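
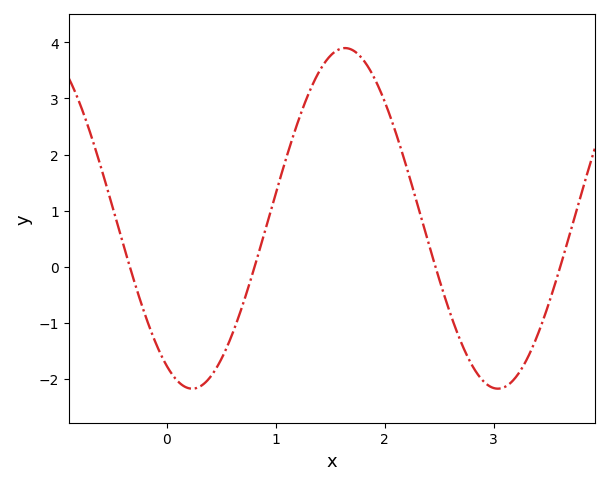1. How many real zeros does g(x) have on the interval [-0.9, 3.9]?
4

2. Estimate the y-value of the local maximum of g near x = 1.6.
3.9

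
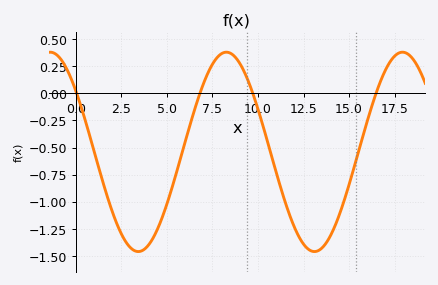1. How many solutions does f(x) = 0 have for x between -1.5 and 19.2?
4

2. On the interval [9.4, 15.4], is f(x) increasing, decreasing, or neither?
neither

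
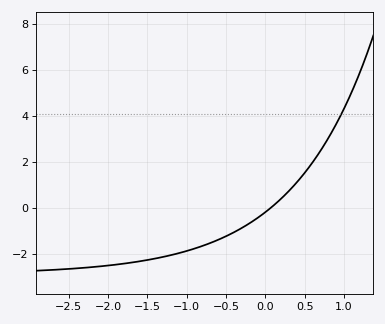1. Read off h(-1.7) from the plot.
-2.4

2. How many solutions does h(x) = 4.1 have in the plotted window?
1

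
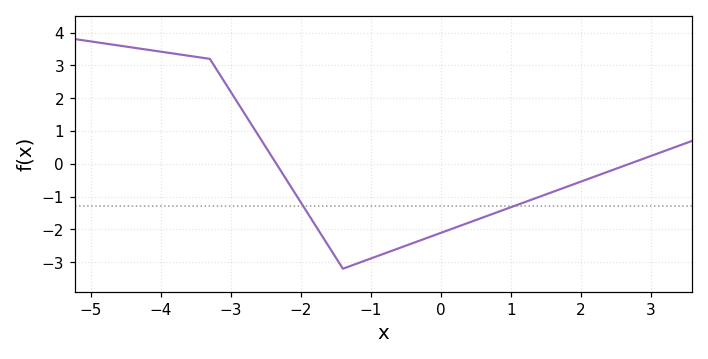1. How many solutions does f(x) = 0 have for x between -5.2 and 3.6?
2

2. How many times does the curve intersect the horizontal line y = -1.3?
2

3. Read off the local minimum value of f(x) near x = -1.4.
-3.2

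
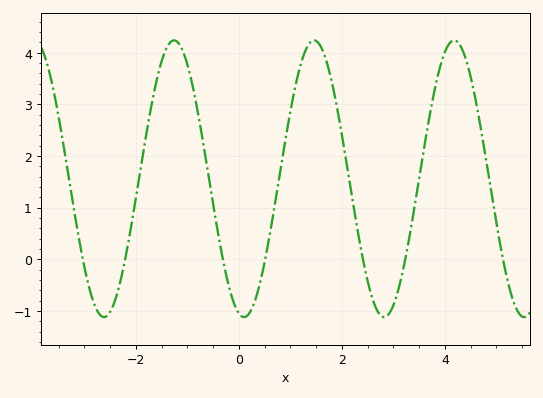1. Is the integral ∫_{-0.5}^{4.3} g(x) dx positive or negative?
positive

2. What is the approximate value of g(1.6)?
4.1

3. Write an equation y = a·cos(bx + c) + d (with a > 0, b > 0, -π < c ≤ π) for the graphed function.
y = 2.68cos(2.31x + 2.91) + 1.56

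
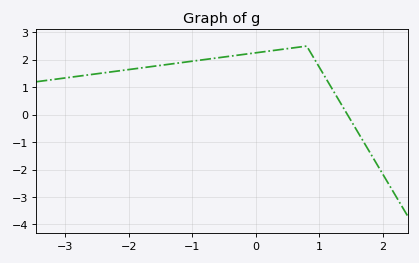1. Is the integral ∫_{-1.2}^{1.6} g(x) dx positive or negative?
positive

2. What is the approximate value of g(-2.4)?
1.52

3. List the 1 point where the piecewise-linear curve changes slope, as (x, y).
(0.8, 2.5)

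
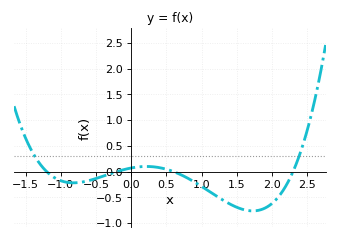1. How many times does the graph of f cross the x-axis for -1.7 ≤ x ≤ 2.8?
4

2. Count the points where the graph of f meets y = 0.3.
2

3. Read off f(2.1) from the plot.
-0.5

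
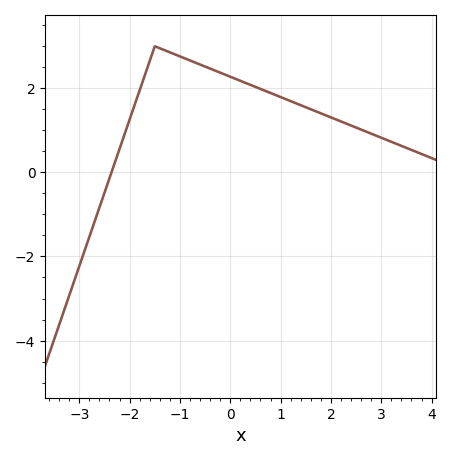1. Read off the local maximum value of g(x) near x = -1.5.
3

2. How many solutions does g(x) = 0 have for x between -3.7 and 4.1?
1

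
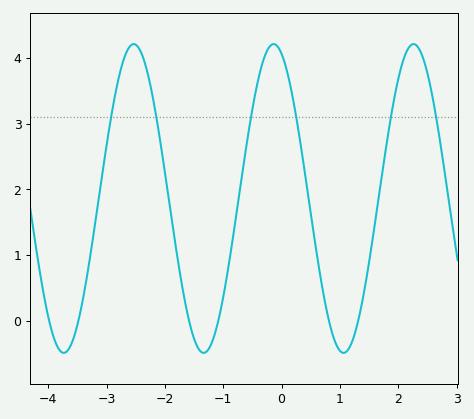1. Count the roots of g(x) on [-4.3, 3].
6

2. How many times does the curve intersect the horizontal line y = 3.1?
6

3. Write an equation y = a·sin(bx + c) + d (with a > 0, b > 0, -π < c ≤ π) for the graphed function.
y = 2.35sin(2.62x + 1.93) + 1.86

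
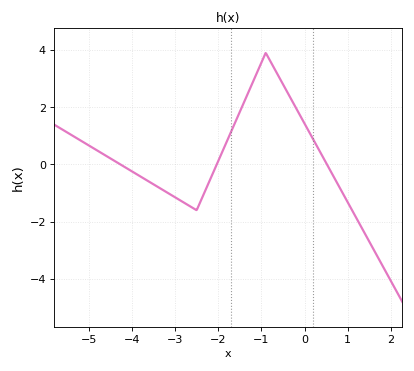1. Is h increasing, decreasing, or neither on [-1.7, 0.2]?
neither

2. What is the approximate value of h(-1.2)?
2.87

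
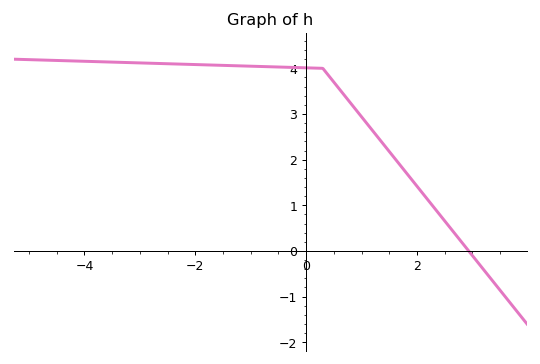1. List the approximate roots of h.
3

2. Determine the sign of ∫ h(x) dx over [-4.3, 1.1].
positive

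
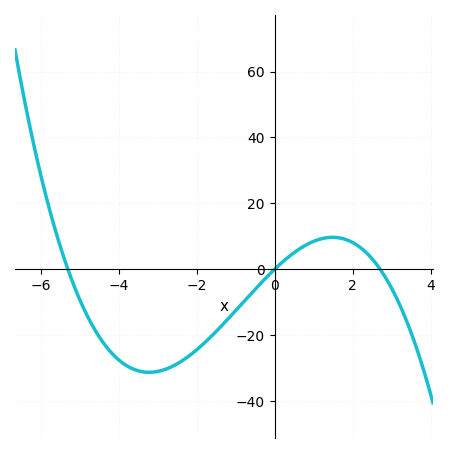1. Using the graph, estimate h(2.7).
0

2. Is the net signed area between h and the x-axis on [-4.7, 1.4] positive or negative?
negative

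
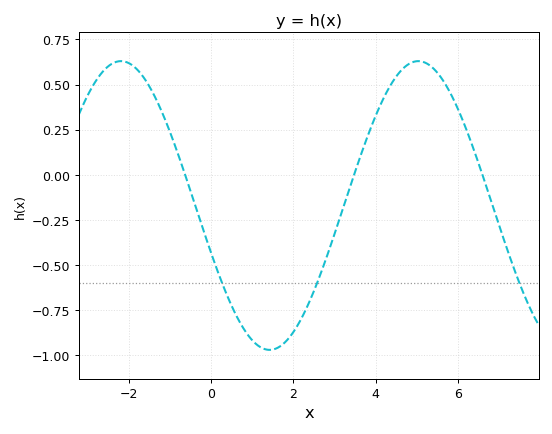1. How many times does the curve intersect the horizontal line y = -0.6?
3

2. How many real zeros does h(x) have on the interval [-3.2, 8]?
3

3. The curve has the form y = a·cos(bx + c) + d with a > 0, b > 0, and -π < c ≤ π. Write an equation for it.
y = 0.8cos(0.87x + 1.9) - 0.17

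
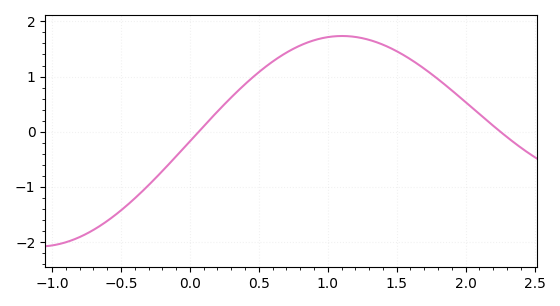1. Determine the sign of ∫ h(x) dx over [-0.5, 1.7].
positive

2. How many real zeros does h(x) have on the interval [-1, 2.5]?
2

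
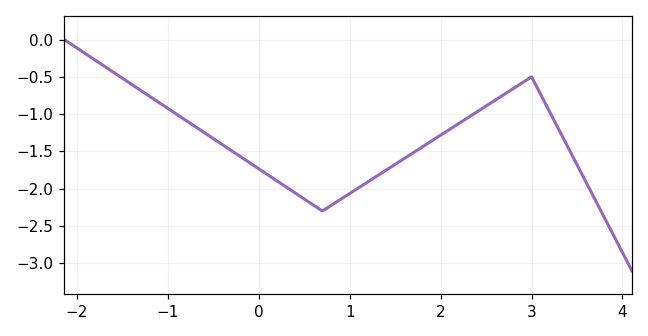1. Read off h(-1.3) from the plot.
-0.68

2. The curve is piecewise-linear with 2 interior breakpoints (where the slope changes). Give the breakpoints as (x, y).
(0.7, -2.3); (3, -0.5)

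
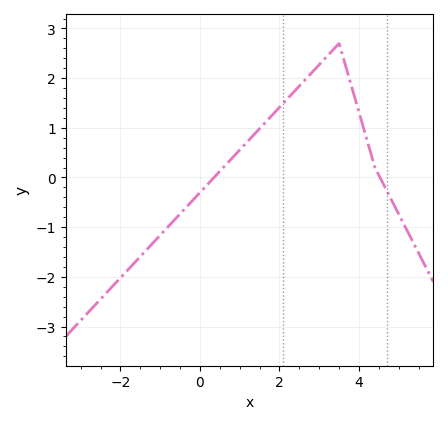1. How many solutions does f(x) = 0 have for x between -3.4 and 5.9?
2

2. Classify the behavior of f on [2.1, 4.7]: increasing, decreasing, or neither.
neither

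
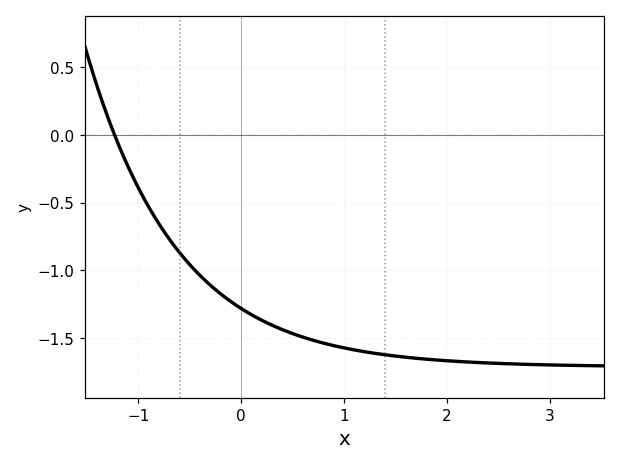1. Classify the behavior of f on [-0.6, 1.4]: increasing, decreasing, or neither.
decreasing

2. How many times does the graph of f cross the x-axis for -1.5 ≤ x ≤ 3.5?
1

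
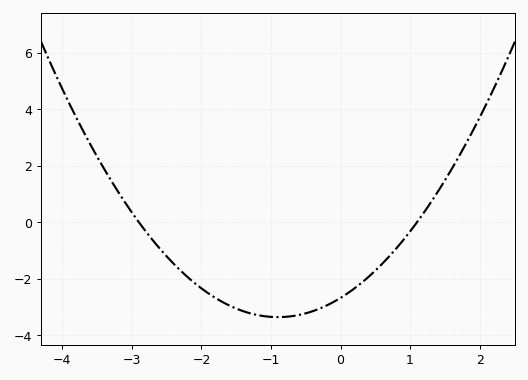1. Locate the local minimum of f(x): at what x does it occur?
-0.9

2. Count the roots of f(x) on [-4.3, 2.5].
2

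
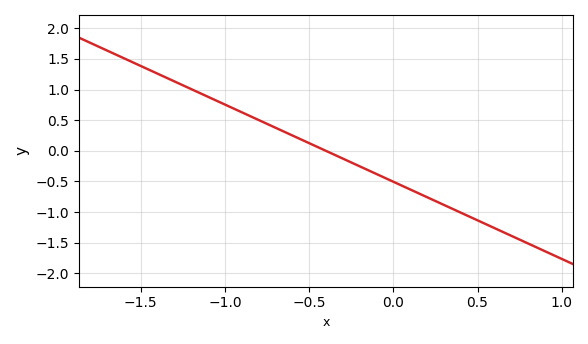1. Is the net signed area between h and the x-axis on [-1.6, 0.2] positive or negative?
positive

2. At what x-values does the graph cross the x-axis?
-0.4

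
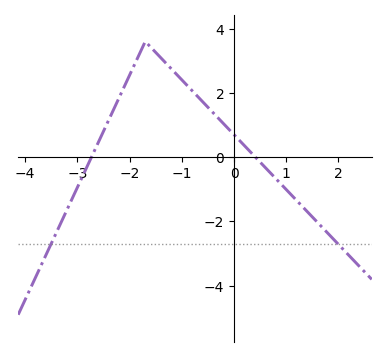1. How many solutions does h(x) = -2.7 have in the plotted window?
2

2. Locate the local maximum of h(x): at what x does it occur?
-1.7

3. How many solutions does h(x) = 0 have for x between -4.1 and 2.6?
2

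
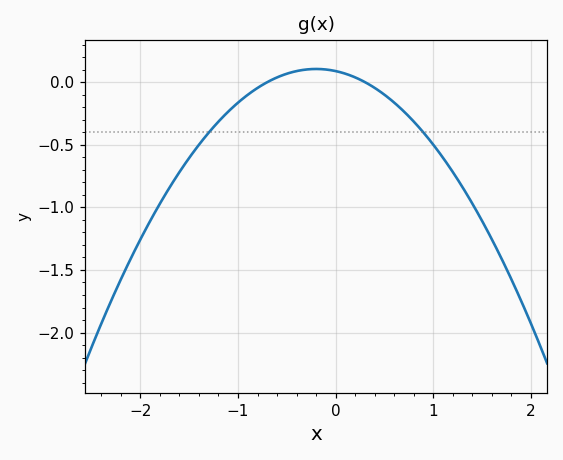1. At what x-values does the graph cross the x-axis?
-0.7, 0.3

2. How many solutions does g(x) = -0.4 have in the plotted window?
2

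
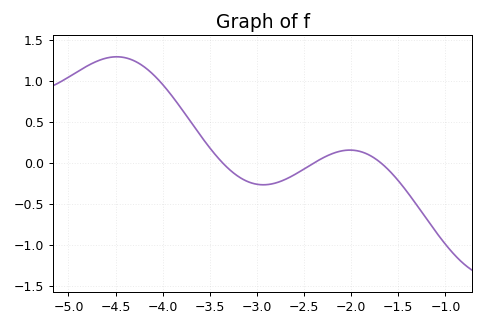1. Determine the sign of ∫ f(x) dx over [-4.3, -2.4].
positive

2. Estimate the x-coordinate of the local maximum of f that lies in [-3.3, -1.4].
-2.01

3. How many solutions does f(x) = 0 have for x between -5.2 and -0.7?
3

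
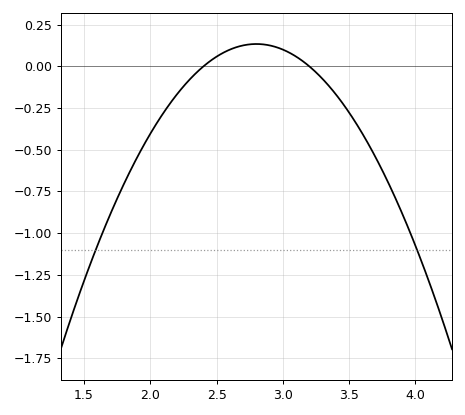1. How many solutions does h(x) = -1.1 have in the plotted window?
2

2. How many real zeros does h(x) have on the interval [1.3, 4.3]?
2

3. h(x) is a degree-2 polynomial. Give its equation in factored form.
y = -0.84(x - 2.4)(x - 3.2)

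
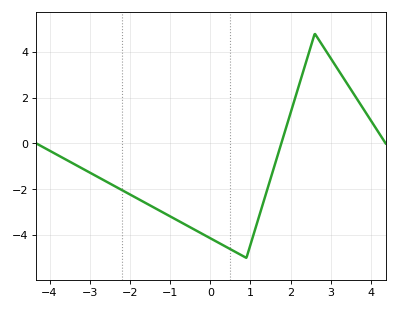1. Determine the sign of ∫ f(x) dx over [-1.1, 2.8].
negative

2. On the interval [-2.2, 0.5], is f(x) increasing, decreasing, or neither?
decreasing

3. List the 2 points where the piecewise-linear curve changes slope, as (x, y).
(0.9, -5); (2.6, 4.8)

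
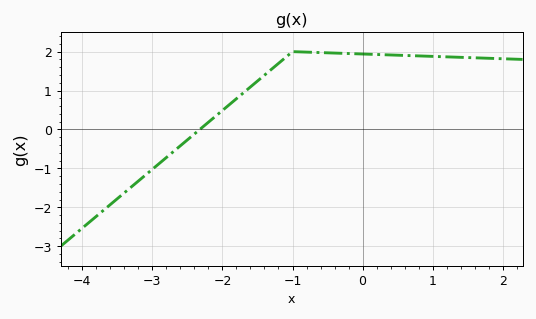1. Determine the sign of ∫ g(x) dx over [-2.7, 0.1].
positive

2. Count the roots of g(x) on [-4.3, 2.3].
1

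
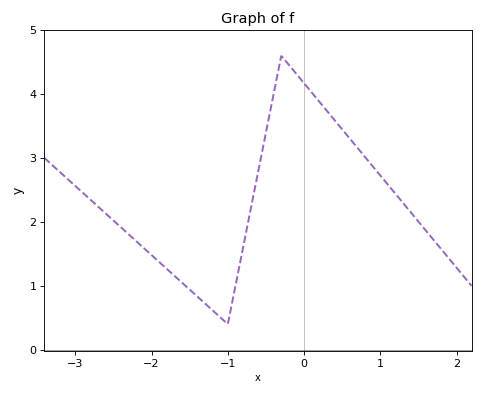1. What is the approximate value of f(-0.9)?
1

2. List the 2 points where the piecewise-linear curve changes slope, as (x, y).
(-1, 0.4); (-0.3, 4.6)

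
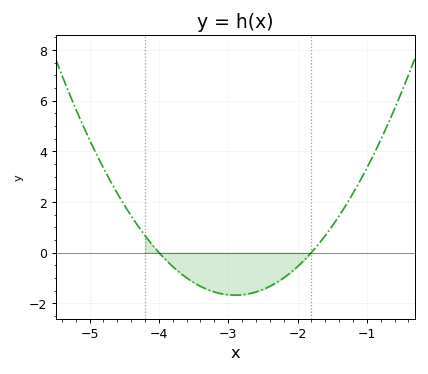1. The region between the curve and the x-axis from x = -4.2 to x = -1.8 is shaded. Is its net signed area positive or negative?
negative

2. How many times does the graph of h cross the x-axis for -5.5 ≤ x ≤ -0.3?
2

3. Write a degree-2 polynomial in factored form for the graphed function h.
y = 1.39(x + 4)(x + 1.8)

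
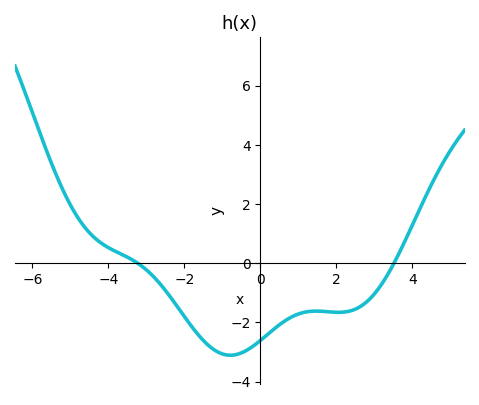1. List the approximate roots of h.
-3.2, 3.6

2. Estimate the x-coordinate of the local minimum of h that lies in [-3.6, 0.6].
-0.8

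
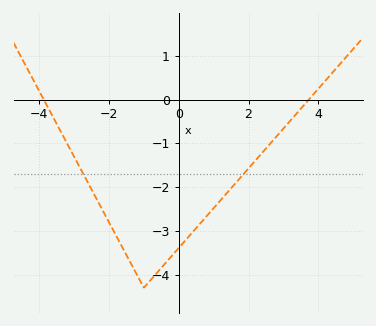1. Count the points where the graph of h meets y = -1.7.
2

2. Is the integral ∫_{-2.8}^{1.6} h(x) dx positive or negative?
negative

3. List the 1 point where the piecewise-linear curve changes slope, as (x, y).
(-1, -4.3)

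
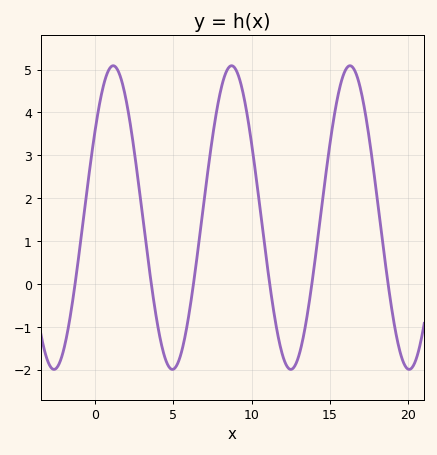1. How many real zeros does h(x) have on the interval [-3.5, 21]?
6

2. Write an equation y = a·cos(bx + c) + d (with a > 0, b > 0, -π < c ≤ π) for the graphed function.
y = 3.54cos(0.83x - 0.952) + 1.55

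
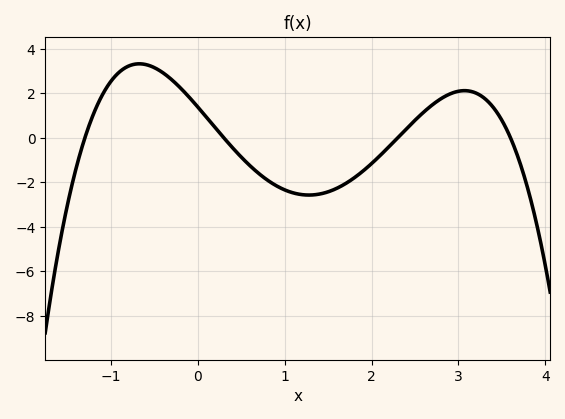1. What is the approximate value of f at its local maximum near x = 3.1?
2.2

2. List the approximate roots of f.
-1.3, 0.3, 2.3, 3.6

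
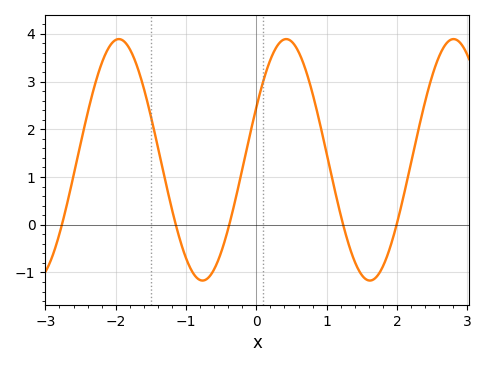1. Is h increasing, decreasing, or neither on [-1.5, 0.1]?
neither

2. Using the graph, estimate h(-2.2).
3.38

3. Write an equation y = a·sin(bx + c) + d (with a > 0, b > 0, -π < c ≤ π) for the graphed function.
y = 2.53sin(2.64x + 0.45) + 1.36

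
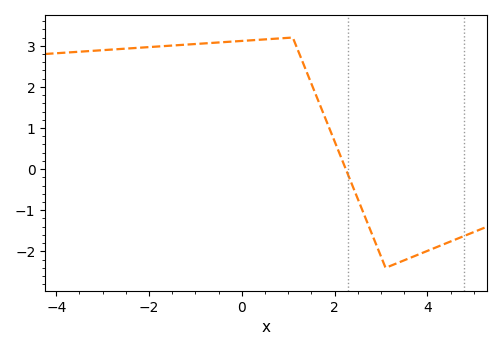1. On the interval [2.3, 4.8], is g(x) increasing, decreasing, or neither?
neither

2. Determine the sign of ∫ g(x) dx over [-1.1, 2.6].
positive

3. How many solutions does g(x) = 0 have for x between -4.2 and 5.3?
1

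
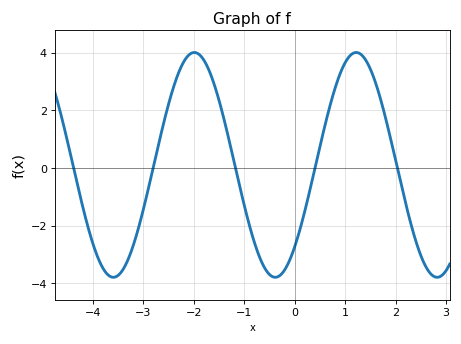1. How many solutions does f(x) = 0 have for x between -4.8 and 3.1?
5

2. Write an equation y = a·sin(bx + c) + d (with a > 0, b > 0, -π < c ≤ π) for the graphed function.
y = 3.9sin(2x - 0.82) + 0.11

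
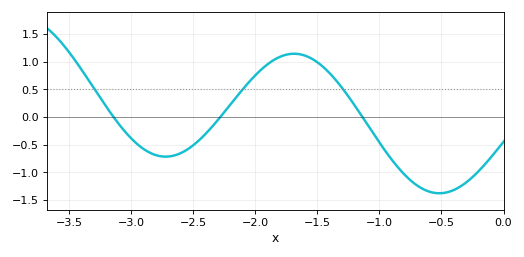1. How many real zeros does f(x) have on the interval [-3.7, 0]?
3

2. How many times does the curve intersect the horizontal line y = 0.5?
3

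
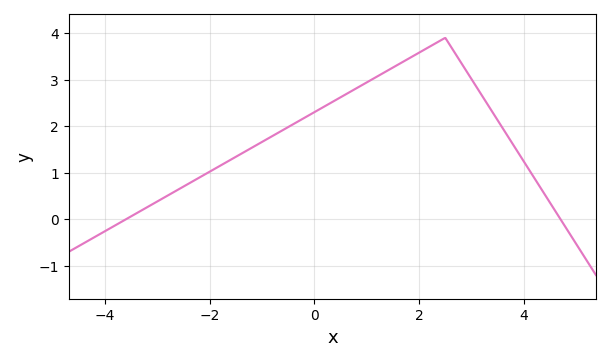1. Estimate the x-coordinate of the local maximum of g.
2.5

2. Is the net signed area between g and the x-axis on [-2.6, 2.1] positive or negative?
positive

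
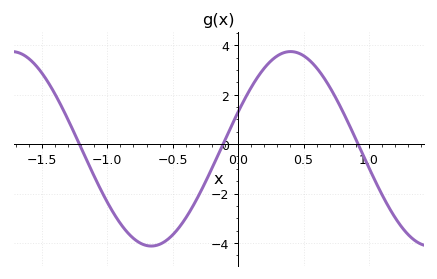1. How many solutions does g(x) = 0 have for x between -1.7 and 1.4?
3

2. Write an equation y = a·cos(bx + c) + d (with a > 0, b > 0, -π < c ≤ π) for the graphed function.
y = 3.93cos(2.95x - 1.18) - 0.19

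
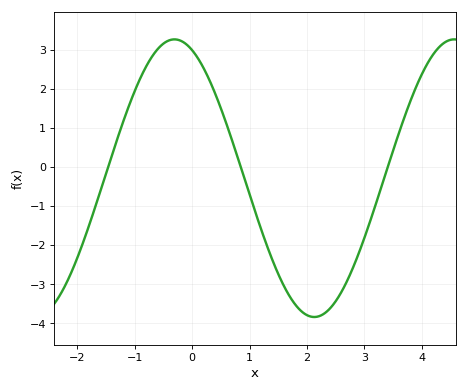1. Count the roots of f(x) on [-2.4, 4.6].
3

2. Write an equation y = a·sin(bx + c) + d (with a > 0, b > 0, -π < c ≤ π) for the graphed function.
y = 3.55sin(1.29x + 1.97) - 0.29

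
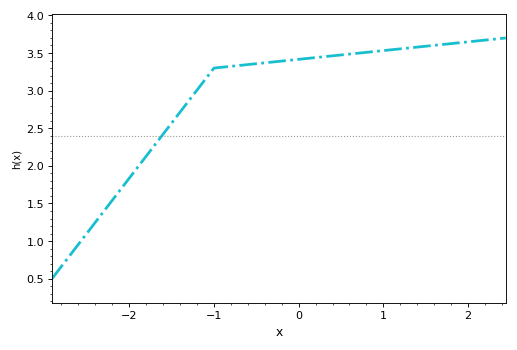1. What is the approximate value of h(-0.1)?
3.4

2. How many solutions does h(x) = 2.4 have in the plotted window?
1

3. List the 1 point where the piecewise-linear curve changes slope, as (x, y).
(-1, 3.3)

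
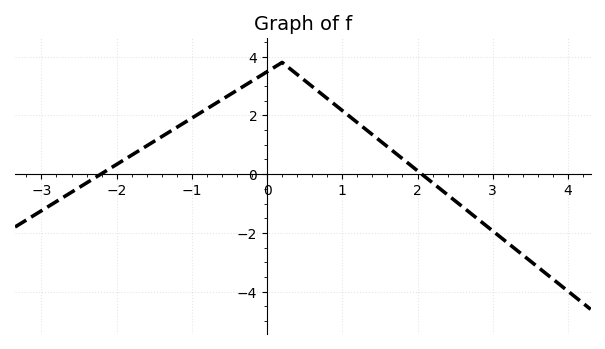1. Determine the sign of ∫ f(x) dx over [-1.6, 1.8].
positive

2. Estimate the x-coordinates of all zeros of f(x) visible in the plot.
-2.2, 2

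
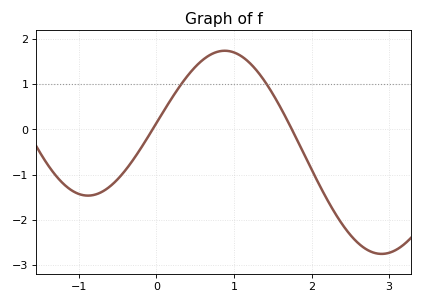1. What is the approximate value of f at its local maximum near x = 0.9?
1.7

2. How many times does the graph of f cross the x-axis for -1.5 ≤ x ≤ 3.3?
2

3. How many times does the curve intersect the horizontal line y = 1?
2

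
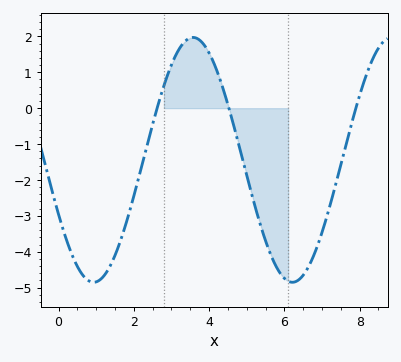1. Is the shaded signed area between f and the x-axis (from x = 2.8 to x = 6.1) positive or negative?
negative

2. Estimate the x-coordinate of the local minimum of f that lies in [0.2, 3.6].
1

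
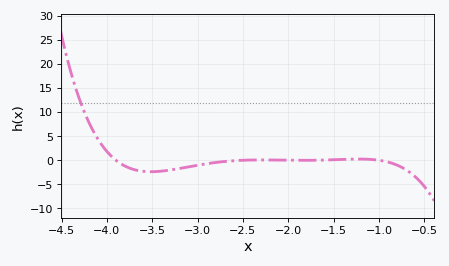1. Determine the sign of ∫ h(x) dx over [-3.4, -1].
negative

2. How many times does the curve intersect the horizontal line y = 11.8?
1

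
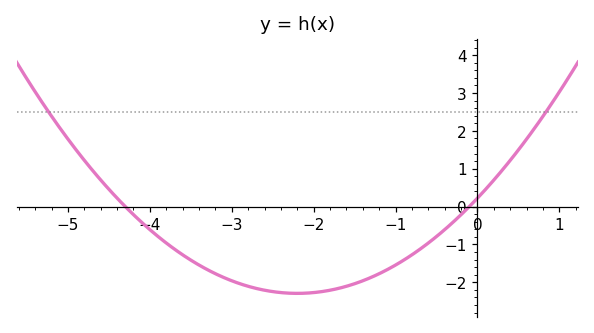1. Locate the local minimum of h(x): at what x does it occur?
-2.2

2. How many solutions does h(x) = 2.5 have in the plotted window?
2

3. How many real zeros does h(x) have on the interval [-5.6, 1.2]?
2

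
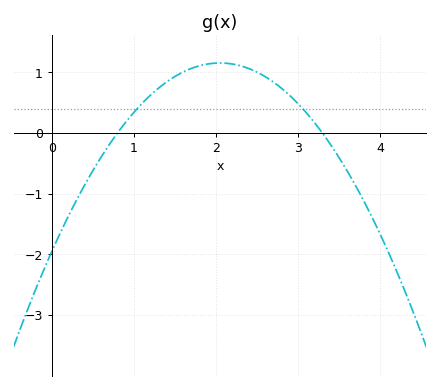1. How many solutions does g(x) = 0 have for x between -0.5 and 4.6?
2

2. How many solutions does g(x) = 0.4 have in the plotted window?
2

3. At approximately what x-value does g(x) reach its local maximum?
2.05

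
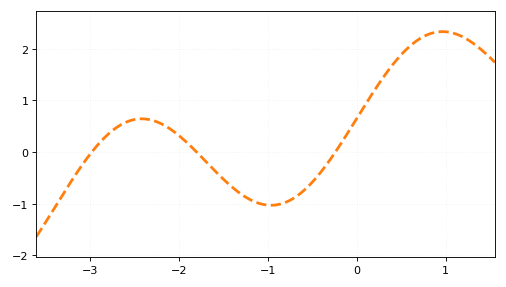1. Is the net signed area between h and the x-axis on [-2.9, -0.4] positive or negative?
negative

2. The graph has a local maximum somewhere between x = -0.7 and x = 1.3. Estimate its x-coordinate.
1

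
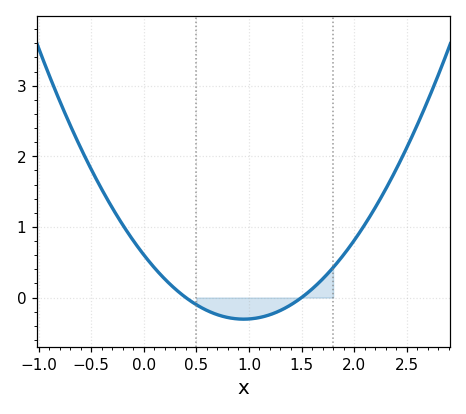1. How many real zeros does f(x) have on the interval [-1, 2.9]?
2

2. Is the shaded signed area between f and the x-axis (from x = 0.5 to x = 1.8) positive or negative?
negative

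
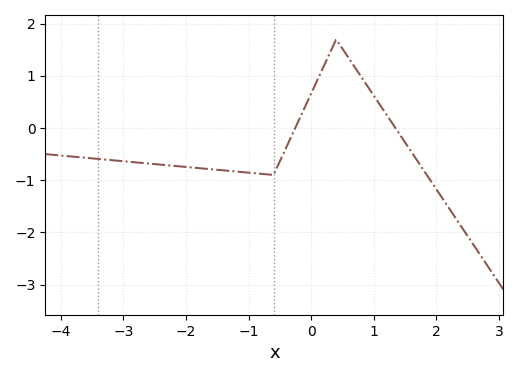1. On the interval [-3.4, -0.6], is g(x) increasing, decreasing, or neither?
decreasing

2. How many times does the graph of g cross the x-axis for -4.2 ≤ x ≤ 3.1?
2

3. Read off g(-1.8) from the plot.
-0.8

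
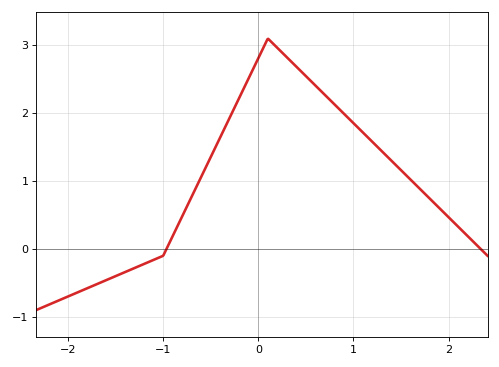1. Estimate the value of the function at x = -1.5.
-0.4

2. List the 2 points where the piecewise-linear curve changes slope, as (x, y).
(-1, -0.1); (0.1, 3.1)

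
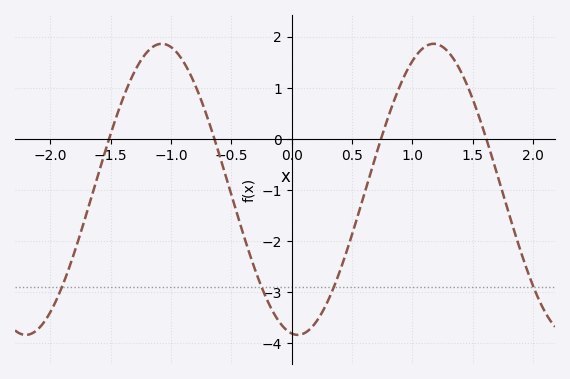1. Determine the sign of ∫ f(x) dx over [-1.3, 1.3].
negative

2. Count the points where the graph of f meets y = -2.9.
4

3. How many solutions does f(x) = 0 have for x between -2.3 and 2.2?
4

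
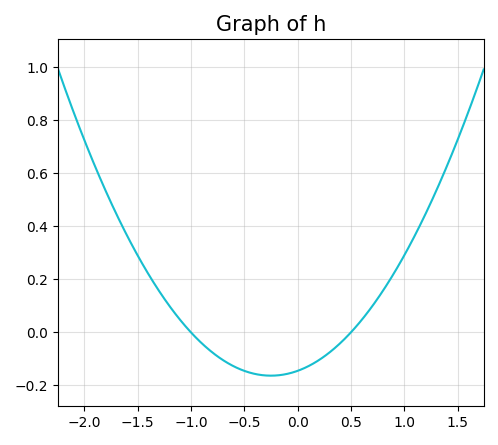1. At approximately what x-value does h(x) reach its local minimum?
-0.2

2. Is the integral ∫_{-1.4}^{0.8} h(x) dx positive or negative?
negative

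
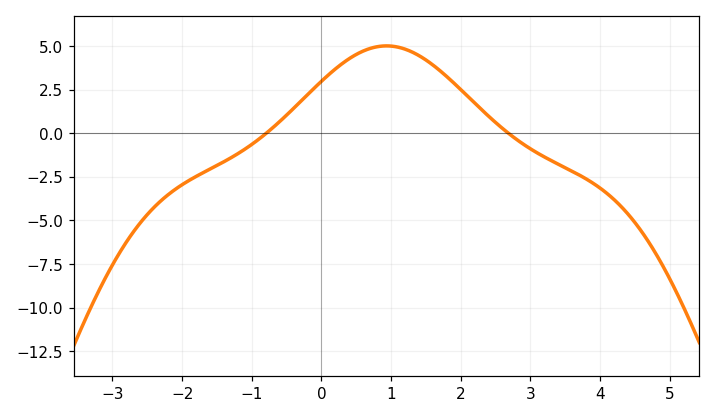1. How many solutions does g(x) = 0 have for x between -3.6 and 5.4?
2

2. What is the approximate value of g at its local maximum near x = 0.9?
5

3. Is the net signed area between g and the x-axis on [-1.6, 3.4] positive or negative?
positive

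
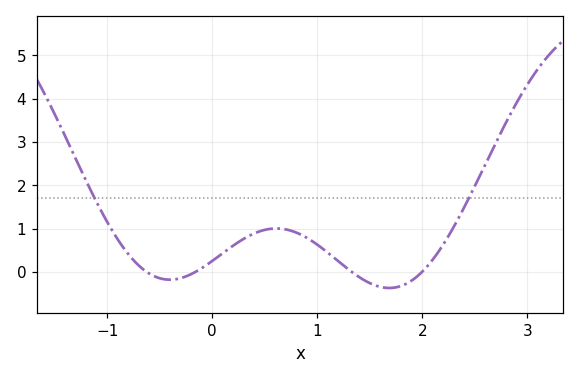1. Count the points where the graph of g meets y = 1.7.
2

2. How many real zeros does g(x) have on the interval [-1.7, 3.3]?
4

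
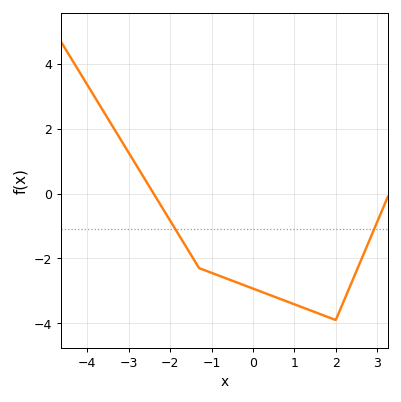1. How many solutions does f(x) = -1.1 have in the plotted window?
2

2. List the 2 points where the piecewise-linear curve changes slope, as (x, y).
(-1.3, -2.3); (2, -3.9)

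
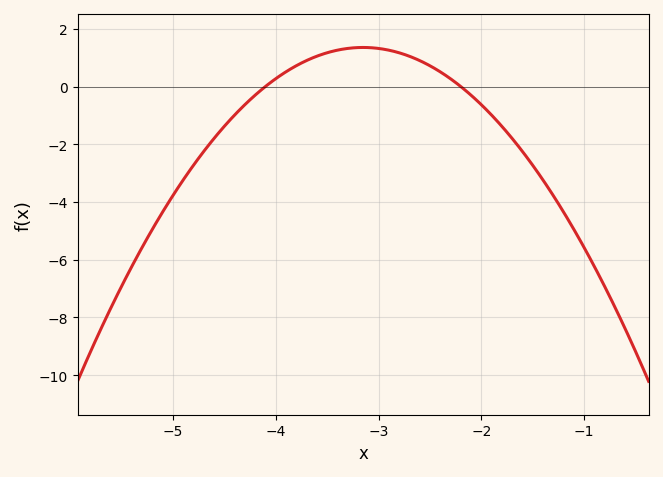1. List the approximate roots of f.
-4.1, -2.2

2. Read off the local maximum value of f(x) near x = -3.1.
1.35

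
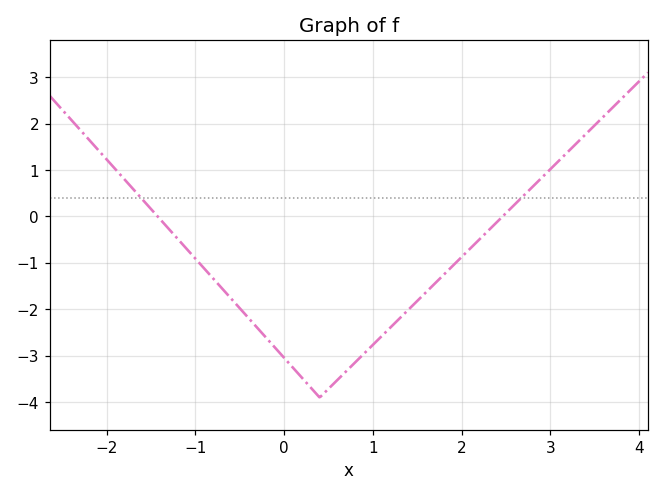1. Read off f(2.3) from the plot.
-0.307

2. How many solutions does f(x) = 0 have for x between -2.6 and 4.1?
2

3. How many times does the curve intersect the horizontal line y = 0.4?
2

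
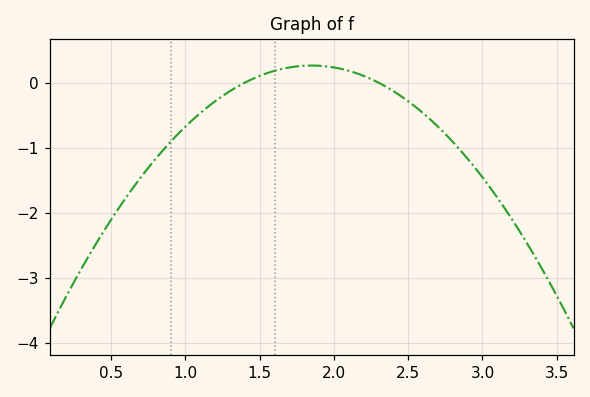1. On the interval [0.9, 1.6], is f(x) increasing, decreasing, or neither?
increasing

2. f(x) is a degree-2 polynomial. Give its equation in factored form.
y = -1.3(x - 1.4)(x - 2.3)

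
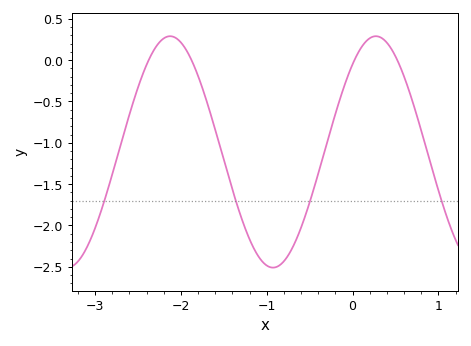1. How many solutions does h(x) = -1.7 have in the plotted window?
4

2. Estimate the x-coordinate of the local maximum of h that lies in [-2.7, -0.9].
-2.1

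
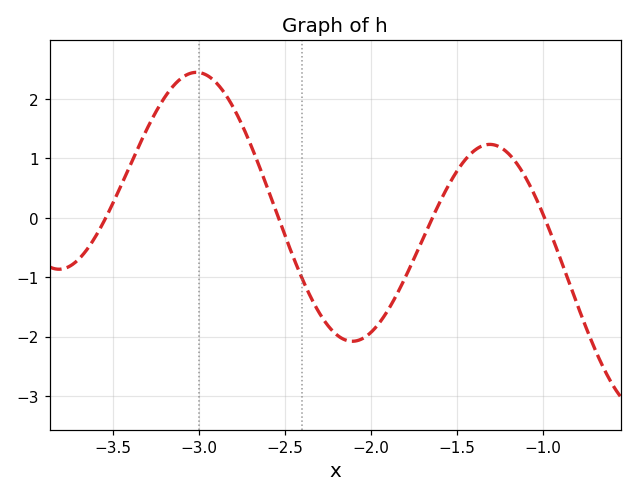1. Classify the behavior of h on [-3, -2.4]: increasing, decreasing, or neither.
decreasing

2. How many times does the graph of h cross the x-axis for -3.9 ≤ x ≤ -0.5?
4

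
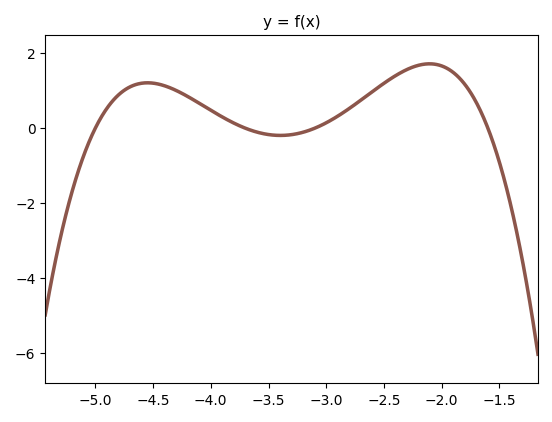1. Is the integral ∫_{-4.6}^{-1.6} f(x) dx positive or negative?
positive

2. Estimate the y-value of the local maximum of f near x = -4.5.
1.2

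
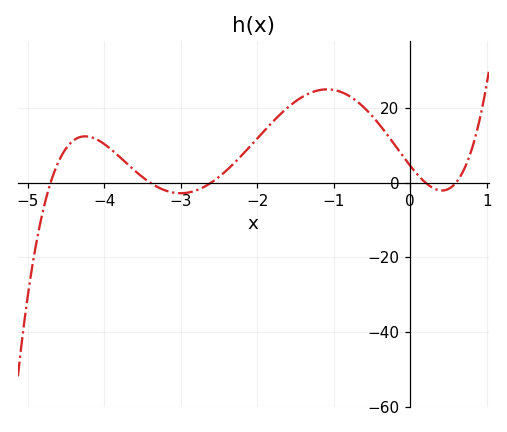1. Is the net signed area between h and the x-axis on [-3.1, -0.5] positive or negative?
positive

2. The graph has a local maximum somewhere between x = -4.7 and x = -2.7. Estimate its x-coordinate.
-4.25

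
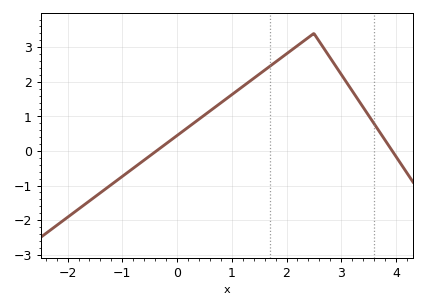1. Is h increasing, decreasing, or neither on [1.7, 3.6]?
neither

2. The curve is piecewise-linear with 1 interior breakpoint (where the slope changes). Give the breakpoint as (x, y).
(2.5, 3.4)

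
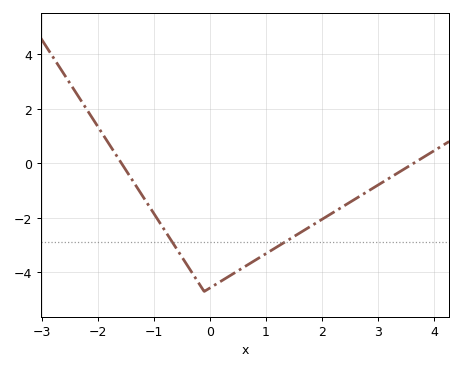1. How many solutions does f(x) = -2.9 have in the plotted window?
2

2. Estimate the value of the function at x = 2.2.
-1.81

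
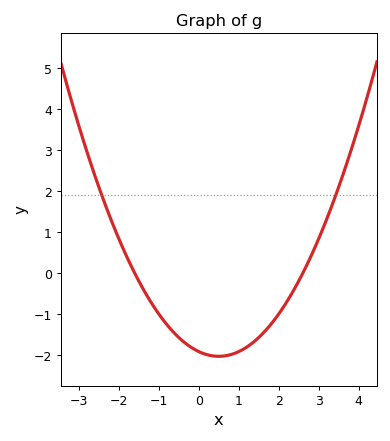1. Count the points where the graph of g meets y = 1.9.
2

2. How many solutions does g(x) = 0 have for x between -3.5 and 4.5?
2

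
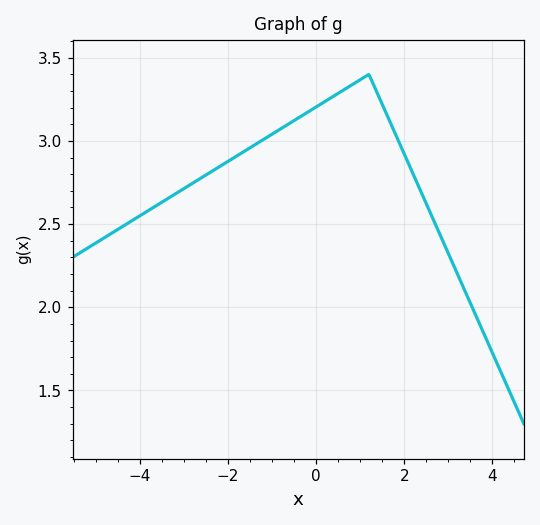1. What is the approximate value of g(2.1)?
2.85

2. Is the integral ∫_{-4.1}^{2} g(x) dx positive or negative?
positive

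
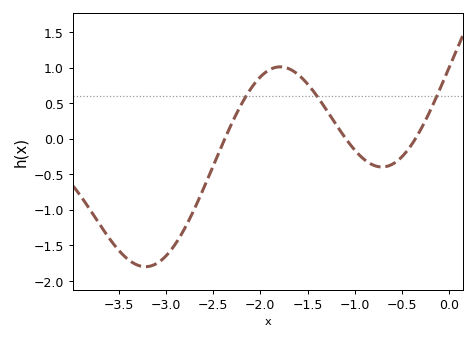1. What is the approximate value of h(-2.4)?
-0.072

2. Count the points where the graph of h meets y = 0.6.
3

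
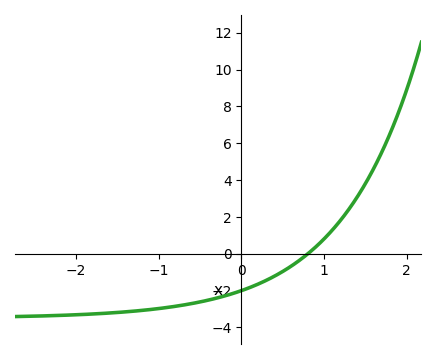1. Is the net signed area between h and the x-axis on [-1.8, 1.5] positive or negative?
negative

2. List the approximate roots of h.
0.803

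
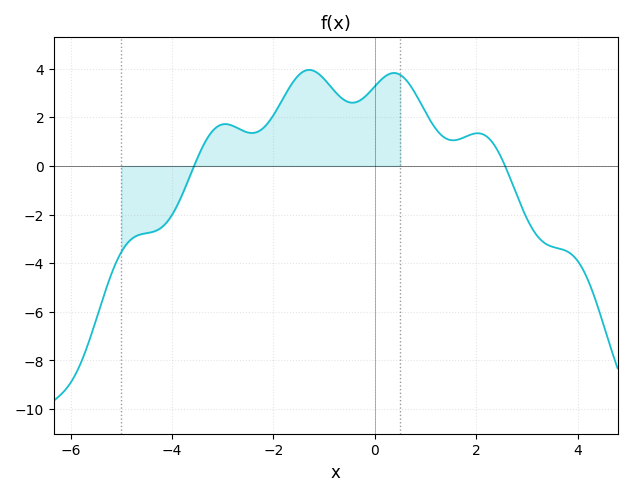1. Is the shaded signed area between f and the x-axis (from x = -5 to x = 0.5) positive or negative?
positive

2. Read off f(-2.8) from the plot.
1.65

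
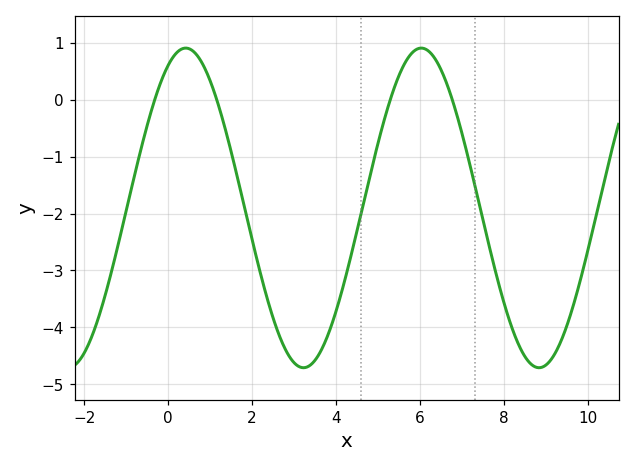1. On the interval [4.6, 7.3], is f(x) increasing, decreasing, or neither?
neither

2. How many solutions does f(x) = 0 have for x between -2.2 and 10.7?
4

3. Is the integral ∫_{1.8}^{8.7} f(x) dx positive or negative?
negative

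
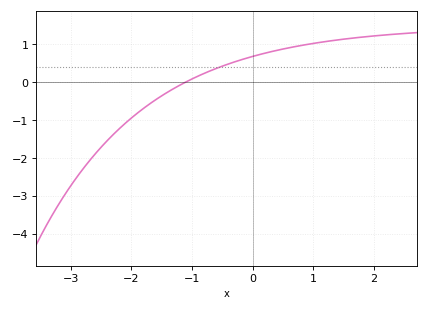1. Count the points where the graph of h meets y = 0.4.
1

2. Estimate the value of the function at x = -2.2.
-1.23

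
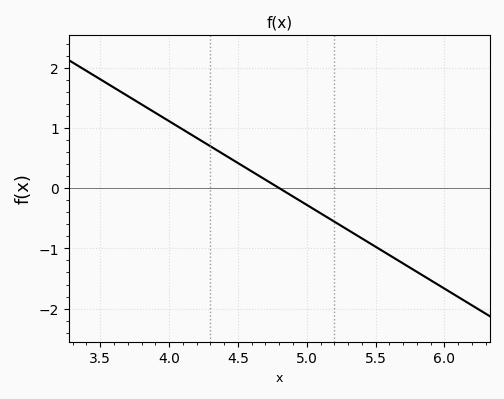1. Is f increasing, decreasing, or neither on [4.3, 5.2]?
decreasing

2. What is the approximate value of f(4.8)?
0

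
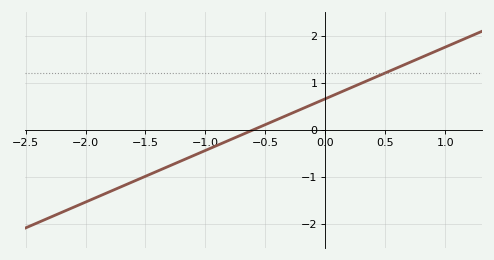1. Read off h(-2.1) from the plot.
-1.65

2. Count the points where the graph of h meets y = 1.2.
1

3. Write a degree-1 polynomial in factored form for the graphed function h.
y = 1.1(x + 0.6)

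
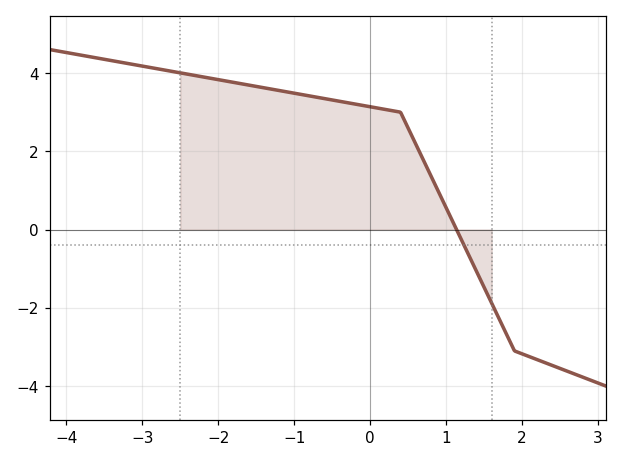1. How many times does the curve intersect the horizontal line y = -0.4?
1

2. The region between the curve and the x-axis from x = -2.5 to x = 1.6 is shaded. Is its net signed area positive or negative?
positive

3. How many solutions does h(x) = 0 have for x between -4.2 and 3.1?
1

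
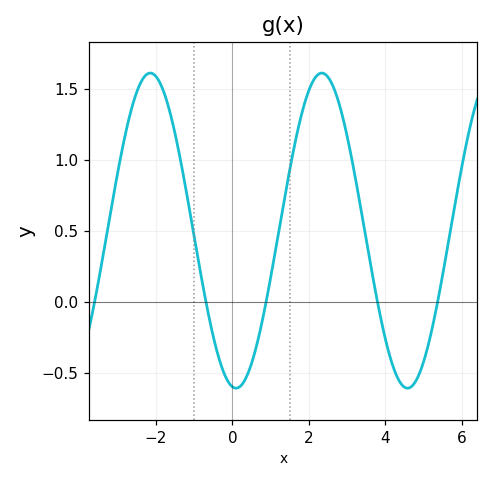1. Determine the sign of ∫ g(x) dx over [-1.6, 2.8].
positive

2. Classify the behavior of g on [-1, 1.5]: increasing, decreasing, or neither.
neither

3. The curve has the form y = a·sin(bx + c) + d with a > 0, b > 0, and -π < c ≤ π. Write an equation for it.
y = 1.11sin(1.4x - 1.7) + 0.5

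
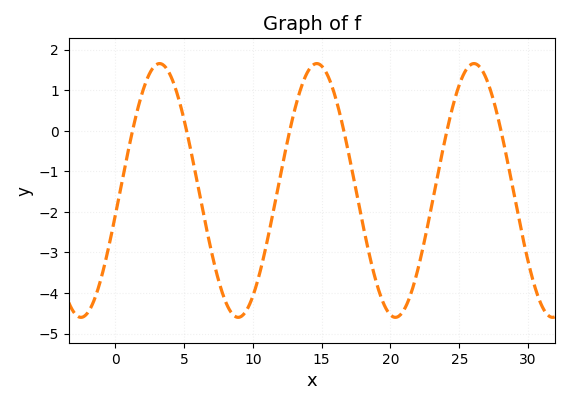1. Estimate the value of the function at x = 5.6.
-0.7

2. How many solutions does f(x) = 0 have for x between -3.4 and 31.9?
6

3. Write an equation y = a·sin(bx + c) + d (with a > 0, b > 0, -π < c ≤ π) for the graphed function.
y = 3.13sin(0.55x - 0.2) - 1.47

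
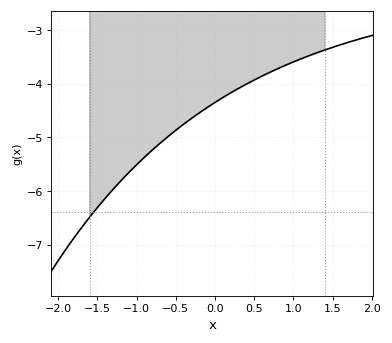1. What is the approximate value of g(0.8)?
-3.7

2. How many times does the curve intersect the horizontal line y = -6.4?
1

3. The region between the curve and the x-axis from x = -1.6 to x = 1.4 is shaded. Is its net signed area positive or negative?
negative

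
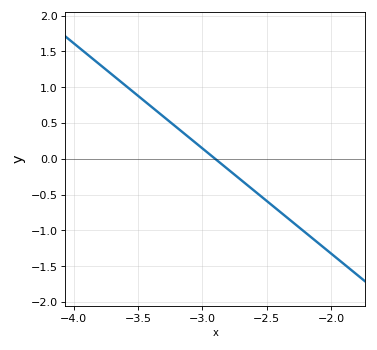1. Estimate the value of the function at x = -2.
-1.3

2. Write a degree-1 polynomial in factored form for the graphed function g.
y = -1.47(x + 2.9)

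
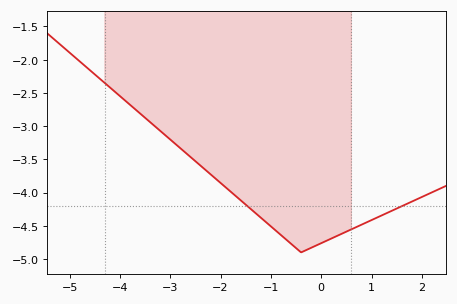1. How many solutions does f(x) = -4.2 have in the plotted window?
2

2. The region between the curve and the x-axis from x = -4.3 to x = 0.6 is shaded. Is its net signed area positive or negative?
negative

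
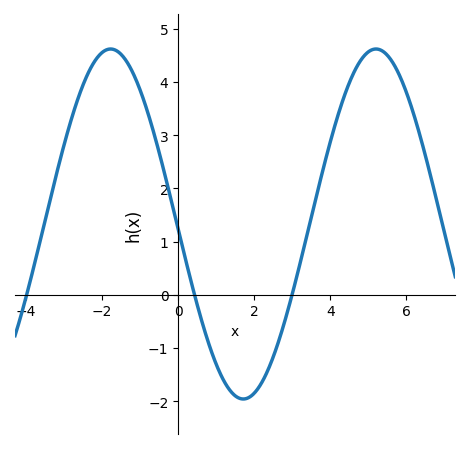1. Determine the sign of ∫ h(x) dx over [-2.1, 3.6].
positive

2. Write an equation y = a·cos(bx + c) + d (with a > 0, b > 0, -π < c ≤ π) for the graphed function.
y = 3.29cos(0.9x + 1.6) + 1.33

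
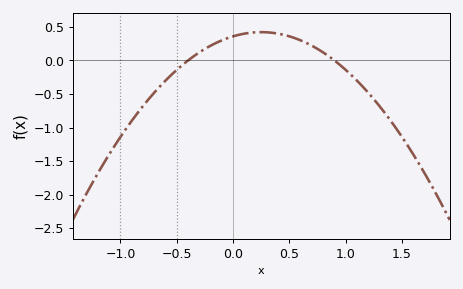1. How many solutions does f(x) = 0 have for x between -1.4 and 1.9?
2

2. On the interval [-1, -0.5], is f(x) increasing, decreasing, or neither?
increasing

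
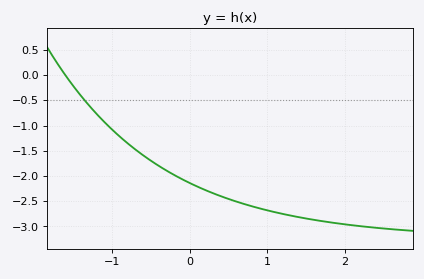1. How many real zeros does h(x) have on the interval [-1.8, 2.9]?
1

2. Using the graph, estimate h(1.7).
-2.9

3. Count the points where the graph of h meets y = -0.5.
1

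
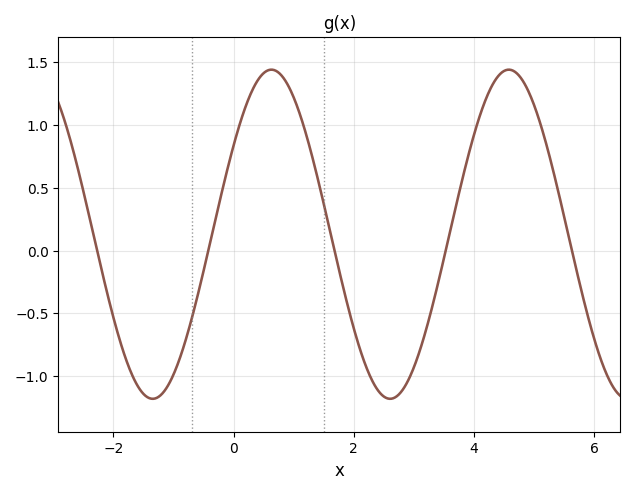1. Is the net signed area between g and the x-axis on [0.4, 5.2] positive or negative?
positive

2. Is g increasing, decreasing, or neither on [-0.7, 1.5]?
neither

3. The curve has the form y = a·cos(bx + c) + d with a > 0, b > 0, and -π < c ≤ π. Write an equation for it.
y = 1.31cos(1.59x - 1) + 0.13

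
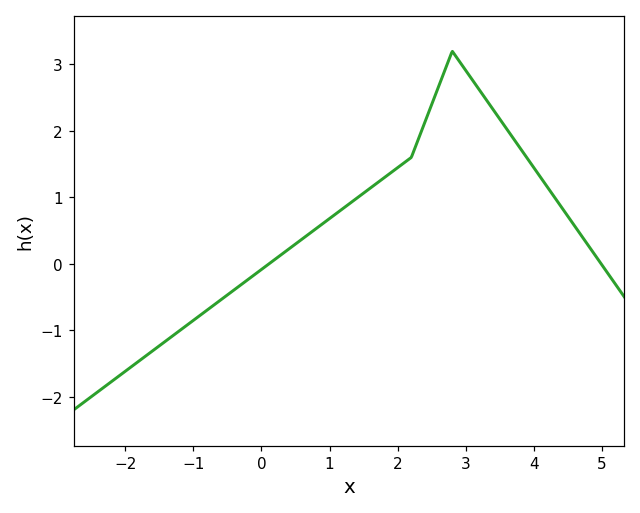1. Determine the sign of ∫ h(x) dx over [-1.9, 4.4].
positive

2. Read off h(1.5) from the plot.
1.1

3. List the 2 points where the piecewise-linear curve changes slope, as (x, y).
(2.2, 1.6); (2.8, 3.2)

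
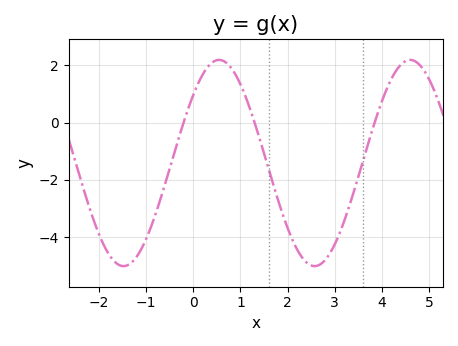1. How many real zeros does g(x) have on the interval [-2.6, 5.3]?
3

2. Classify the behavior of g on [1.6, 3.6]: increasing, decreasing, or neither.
neither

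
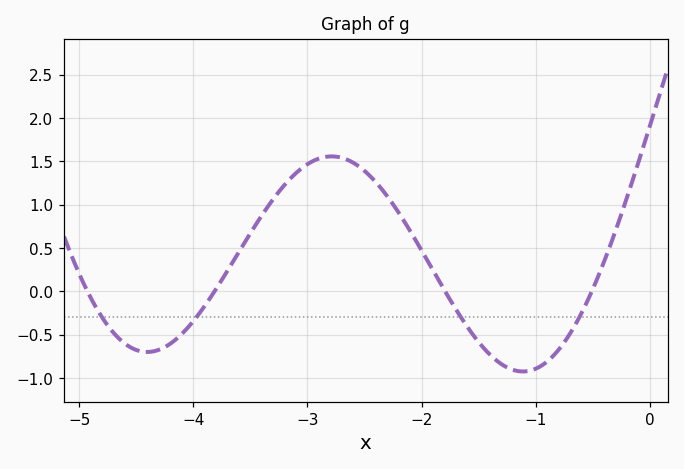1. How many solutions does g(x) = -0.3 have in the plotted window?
4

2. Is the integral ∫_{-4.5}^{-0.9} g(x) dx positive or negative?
positive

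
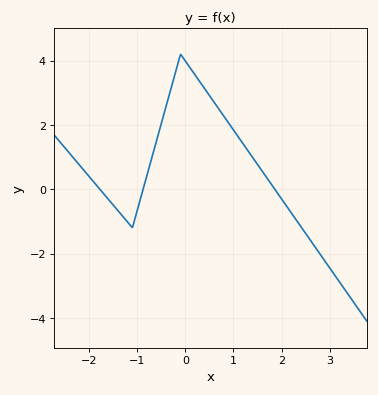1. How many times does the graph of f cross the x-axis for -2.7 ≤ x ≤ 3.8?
3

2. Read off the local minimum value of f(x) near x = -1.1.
-1.2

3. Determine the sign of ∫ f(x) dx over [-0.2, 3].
positive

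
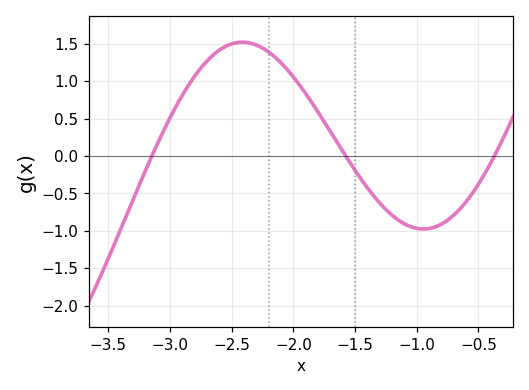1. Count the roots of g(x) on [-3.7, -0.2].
3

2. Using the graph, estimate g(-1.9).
0.85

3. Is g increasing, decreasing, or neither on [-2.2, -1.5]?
decreasing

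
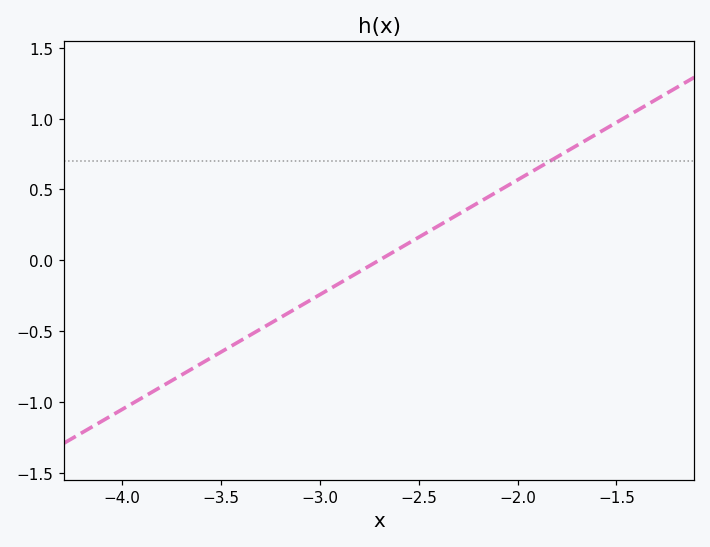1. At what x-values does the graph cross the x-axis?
-2.7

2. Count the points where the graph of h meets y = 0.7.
1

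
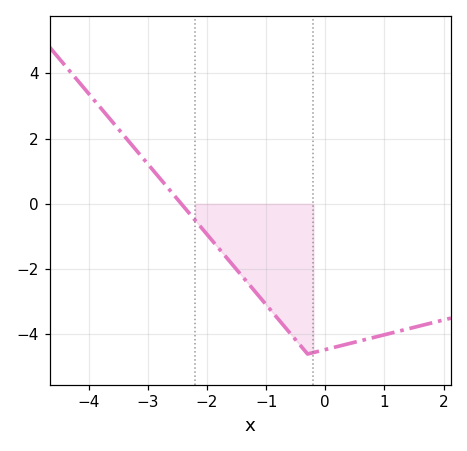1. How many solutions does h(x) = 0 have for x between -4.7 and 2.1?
1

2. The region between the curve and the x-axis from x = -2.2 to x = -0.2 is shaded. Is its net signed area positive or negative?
negative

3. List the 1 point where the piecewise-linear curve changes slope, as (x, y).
(-0.3, -4.6)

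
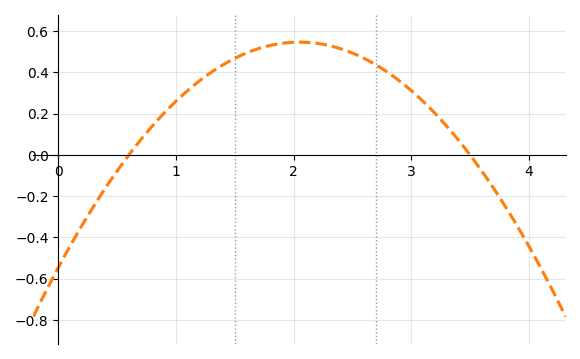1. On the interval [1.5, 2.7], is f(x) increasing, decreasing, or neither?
neither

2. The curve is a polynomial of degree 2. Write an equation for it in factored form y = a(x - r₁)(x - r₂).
y = -0.26(x - 0.6)(x - 3.5)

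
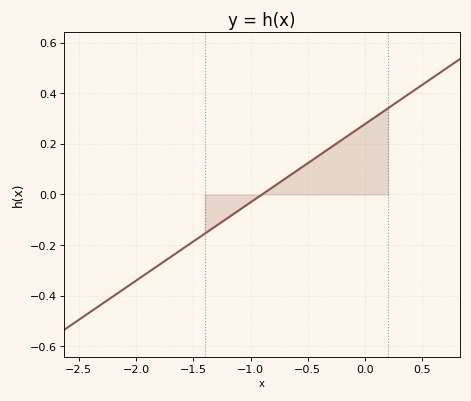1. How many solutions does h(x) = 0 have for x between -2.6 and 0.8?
1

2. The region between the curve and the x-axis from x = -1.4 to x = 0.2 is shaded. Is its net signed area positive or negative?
positive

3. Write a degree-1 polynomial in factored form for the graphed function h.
y = 0.31(x + 0.9)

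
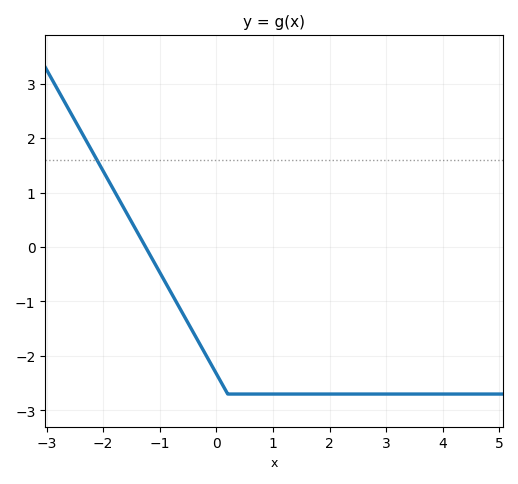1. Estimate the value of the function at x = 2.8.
-2.7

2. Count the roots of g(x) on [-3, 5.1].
1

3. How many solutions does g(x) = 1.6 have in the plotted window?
1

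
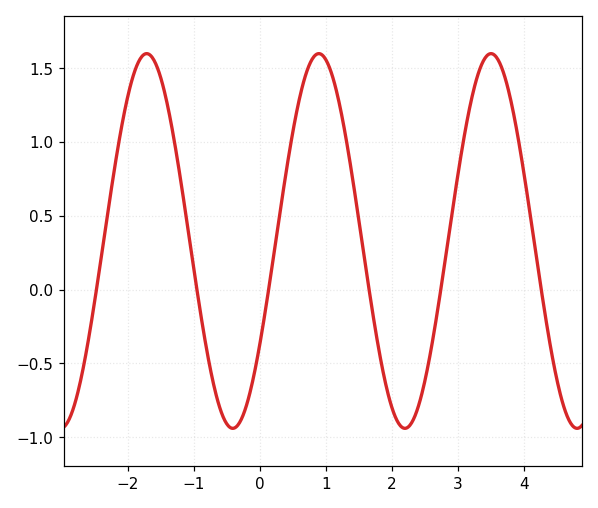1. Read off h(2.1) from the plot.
-0.9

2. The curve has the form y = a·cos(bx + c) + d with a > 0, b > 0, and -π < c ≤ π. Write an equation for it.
y = 1.27cos(2.4x - 2.2) + 0.33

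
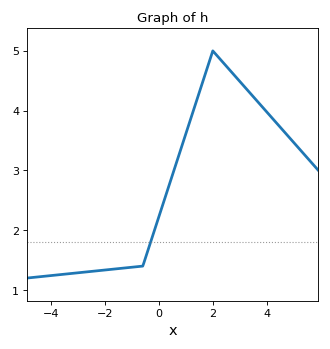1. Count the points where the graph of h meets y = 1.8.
1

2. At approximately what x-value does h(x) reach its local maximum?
2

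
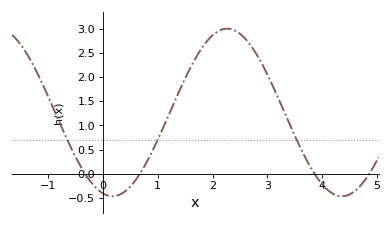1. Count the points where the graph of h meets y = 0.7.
3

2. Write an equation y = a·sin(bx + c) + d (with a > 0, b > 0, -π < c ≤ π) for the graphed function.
y = 1.74sin(1.5x - 1.8) + 1.27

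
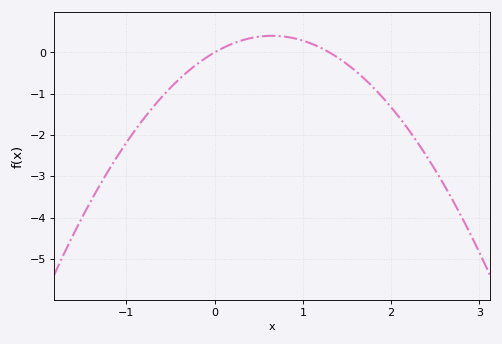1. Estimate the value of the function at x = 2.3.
-2.2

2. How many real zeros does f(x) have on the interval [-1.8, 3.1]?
2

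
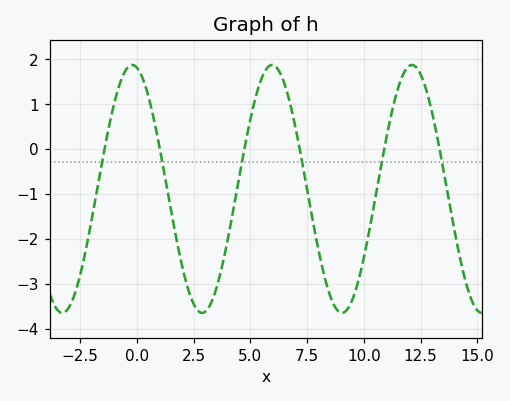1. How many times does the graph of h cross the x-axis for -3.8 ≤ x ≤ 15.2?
6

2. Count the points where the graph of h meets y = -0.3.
6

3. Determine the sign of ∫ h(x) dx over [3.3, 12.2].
negative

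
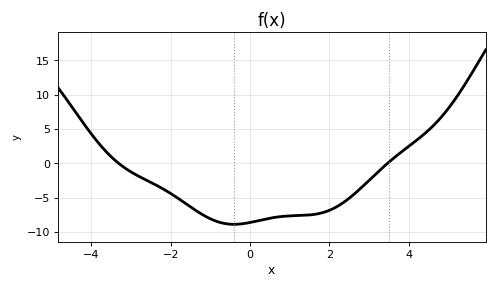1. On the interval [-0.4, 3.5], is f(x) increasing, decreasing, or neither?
increasing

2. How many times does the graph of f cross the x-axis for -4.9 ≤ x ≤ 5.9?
2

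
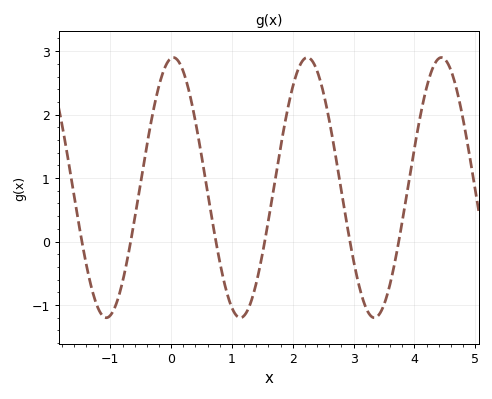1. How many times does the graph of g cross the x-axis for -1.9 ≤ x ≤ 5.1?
6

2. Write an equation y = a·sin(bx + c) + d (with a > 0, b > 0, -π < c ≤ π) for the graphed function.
y = 2.05sin(2.85x + 1.47) + 0.85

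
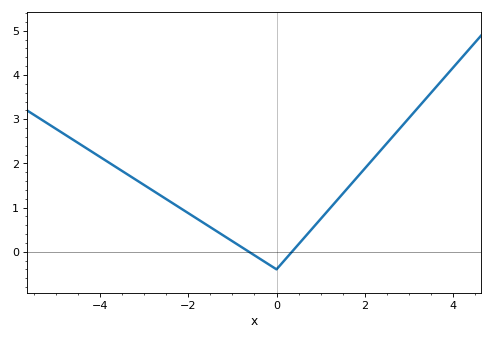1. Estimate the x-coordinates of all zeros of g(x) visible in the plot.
-0.628, 0.35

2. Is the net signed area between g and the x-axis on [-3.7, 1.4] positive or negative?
positive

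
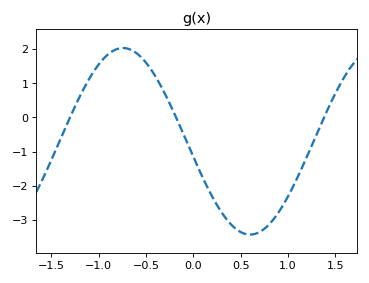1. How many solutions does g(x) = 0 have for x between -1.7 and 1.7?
3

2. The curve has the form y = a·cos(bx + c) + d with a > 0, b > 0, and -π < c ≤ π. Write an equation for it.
y = 2.73cos(2.34x + 1.74) - 0.7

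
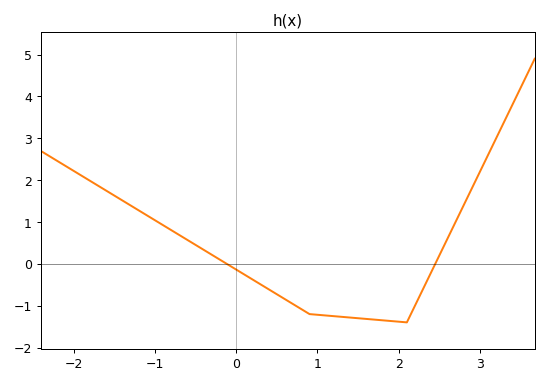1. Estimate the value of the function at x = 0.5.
-0.7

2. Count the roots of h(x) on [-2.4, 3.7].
2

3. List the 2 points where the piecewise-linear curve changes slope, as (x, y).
(0.9, -1.2); (2.1, -1.4)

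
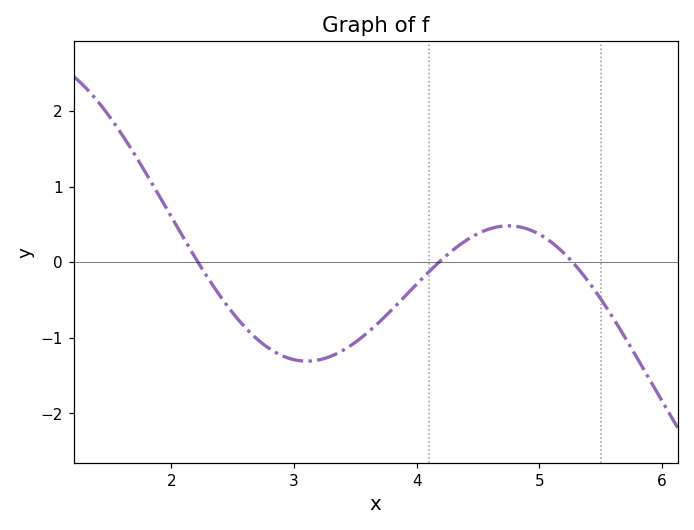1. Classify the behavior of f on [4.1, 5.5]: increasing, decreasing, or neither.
neither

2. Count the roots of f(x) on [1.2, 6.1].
3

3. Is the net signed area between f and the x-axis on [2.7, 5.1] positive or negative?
negative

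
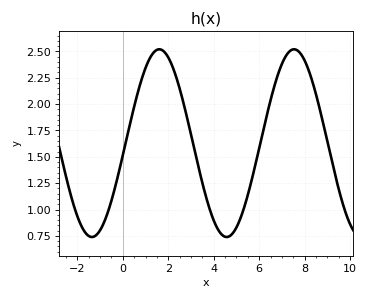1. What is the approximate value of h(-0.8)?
0.892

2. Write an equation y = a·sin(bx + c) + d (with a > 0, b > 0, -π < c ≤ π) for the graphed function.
y = 0.89sin(1.06x - 0.13) + 1.63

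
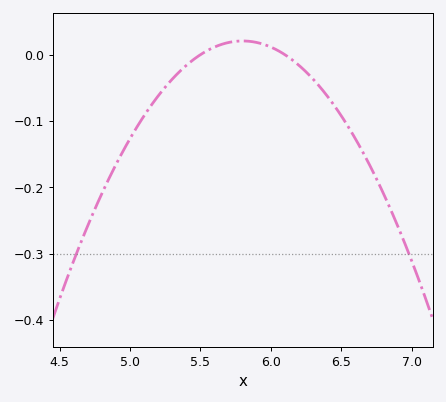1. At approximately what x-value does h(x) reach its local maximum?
5.8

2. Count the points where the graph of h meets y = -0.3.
2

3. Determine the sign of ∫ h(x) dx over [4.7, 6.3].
negative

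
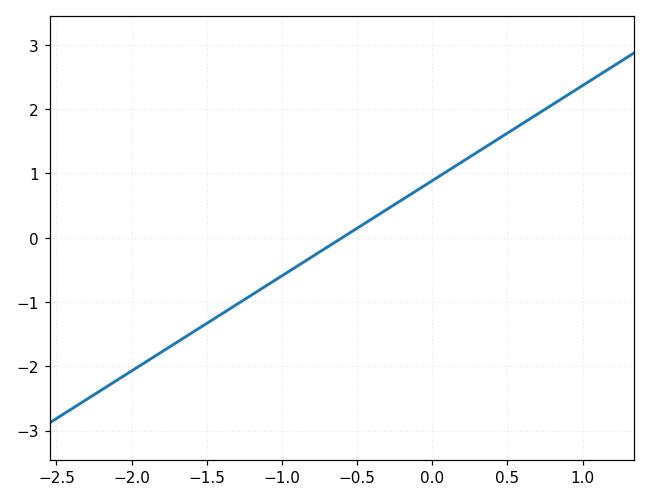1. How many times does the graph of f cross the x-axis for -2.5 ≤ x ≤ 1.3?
1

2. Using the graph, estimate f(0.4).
1.5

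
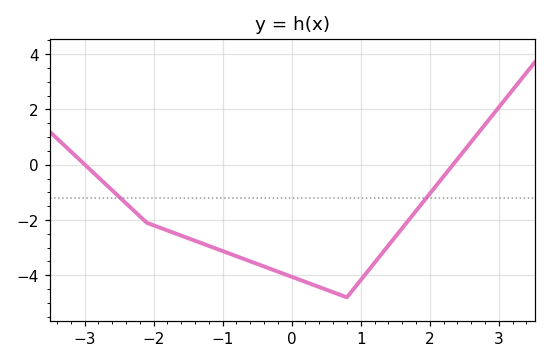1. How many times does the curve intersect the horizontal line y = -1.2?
2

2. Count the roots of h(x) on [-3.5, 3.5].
2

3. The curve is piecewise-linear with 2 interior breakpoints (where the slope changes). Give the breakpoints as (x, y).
(-2.1, -2.1); (0.8, -4.8)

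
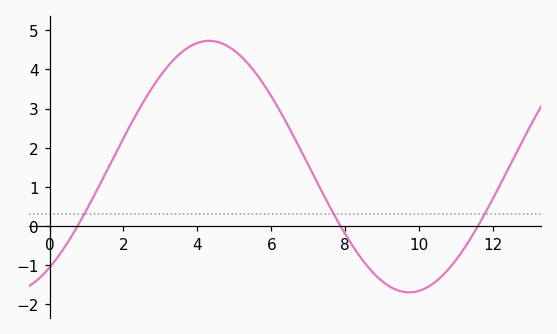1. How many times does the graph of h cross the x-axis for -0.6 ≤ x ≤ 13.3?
3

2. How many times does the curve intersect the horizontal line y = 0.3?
3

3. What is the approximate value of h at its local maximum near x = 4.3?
4.73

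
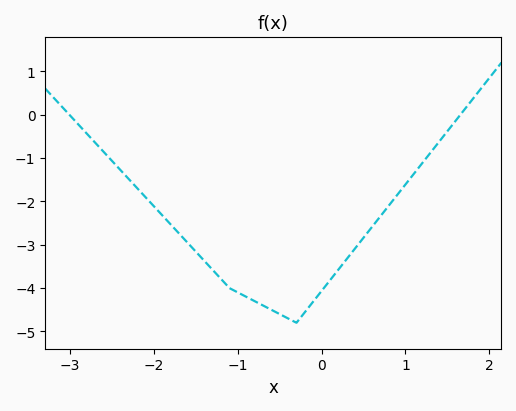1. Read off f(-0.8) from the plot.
-4.3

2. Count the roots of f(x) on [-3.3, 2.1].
2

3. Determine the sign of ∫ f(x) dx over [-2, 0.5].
negative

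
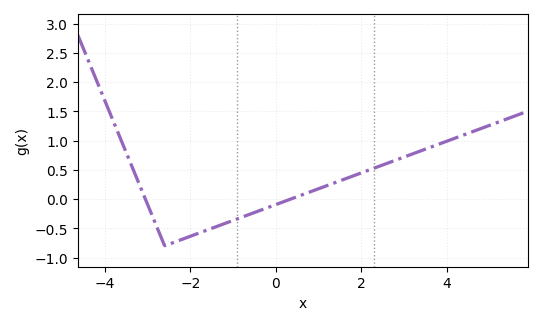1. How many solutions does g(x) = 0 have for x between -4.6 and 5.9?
2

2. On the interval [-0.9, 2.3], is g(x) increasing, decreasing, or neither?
increasing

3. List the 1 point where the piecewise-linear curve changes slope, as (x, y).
(-2.6, -0.8)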